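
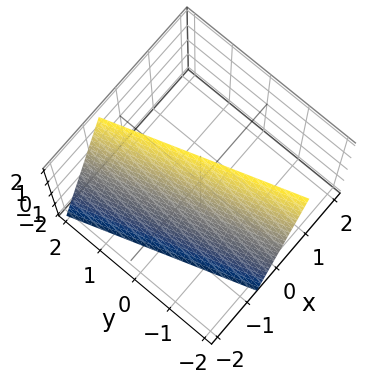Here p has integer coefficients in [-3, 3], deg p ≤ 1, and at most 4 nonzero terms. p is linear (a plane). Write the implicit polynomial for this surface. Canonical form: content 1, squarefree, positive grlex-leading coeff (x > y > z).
3*x + y - z + 2

First, degree: the surface is flat (a plane), so deg p = 1.
Next, observable constraints: it crosses the z-axis at the gridline z = 2; one y-axis crossing is at y = -2.
Finally, these observations pin down the coefficients.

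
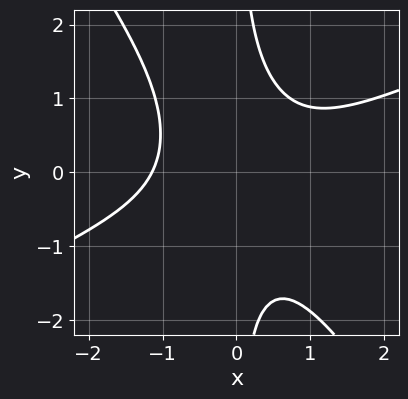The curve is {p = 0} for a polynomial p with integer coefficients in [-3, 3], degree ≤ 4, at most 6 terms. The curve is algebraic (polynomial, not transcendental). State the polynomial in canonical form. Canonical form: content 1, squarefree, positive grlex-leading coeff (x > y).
2*x^3 - 3*x^2*y - 3*x*y^2 + 3

First, degree: the shape is more complex than any degree-2 curve, so deg p = 3.
Next, from the visible intercepts: the curve avoids every integer y-axis point in the box.
Finally, matching integer coefficients to the picture gives p.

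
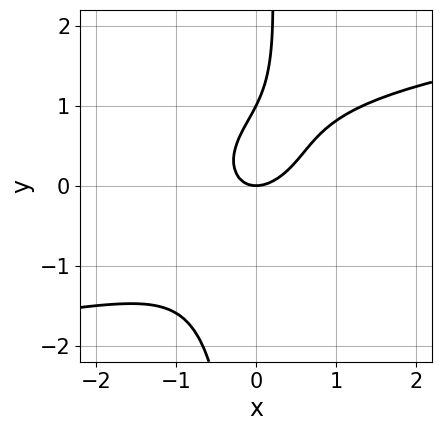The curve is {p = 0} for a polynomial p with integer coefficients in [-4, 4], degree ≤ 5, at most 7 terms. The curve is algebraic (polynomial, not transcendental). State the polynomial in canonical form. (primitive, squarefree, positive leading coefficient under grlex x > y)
First, the degree is 4 — the shape is more complex than any degree-3 curve.
Next, reading off the gridlines: it meets the x-axis at x = 0 (among the integer gridlines); among the integer gridlines, it crosses the y-axis at y ∈ {0, 1}.
Finally, fitting integer coefficients to these (and the overall shape) gives p.

2*x*y^3 - 3*x^2 + 2*x*y - 2*y^2 + 2*y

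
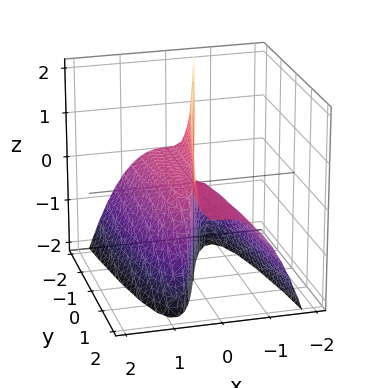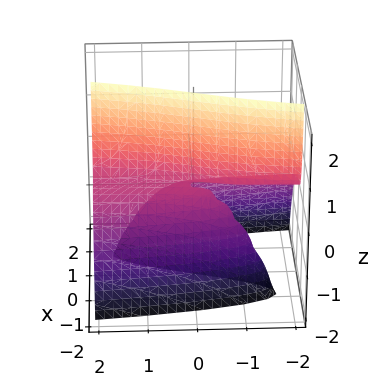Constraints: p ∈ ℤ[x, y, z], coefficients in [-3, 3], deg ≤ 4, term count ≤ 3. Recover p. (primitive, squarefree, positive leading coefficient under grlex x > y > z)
3*x^3 + 3*x*z - y*z

First, deg p = 3. The shape is more complex than any degree-2 surface.
Next, from the visible intercepts: the visible z-axis segment lies entirely on the surface; it meets the x-axis at x = 0 (among the integer gridlines).
Finally, matching integer coefficients to the picture gives p. Check: (0, 1, 0) on the y-axis lies on the surface, and p(0, 1, 0) = 0. ✓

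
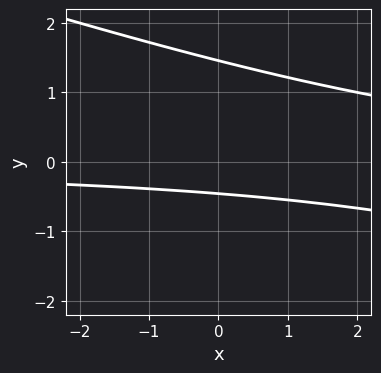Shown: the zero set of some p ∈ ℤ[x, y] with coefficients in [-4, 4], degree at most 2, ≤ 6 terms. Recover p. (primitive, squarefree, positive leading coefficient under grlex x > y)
x*y + 3*y^2 - 3*y - 2

1. The degree is 2 — the shape is more complex than any degree-1 curve.
2. From the visible intercepts: it misses every integer gridline on the x-axis.
3. Solving for integer coefficients yields p as stated.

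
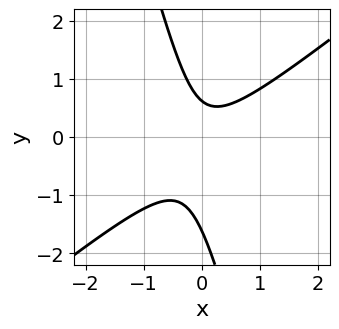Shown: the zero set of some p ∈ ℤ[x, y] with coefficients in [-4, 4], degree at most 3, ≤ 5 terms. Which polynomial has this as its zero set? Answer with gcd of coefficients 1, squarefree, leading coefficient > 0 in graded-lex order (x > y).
First, degree: a generic line meets the curve in up to 2 points, so deg p = 2.
Then, from the visible intercepts: it misses every integer gridline on the x-axis.
Finally, fitting integer coefficients to these (and the overall shape) gives p.

3*x^2 - 3*x*y - y^2 - y + 1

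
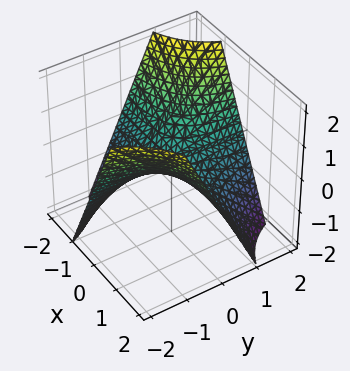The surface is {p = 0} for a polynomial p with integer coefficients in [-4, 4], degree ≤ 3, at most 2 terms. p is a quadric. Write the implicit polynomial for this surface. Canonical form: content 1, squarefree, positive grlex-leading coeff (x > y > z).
x*y + z

1. The degree is 2 — a saddle surface; a quadric.
2. Against the integer gridlines: the visible y-axis segment lies entirely on the surface; every point of the x-axis in the box is on the surface; it crosses the z-axis at the gridline z = 0.
3. Matching integer coefficients to the picture gives p.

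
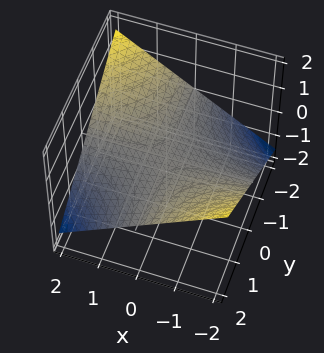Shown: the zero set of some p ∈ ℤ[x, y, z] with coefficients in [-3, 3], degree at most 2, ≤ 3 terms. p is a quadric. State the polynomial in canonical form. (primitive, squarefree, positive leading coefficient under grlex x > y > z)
x*y + 3*z

Degree: a saddle surface; a quadric, so deg p = 2.
From the visible intercepts: it crosses the z-axis at the gridline z = 0; the visible x-axis segment lies entirely on the surface.
Fitting integer coefficients to these (and the overall shape) gives p. Check: (0, -2, 0) on the y-axis lies on the surface, and p(0, -2, 0) = 0. ✓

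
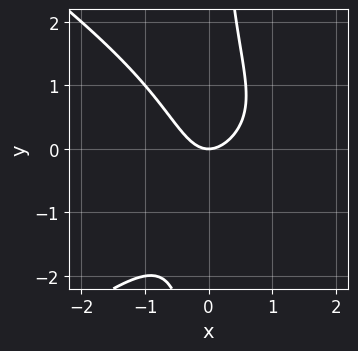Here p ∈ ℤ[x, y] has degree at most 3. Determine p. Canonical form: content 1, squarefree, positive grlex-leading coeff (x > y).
Degree: the shape is more complex than any degree-2 curve, so deg p = 3.
Checking where it meets the axes: it meets the x-axis at x = 0 (among the integer gridlines); one y-axis crossing is at y = 0.
The integer polynomial consistent with all of this is the stated p.

x^3 - 2*x*y^2 - 3*x^2 + 2*y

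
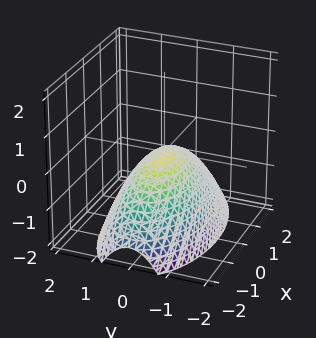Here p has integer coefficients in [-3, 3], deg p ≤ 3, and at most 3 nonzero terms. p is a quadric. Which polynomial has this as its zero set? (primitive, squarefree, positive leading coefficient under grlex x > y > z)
First, degree: a paraboloid; a quadric, so deg p = 2.
Then, symmetries: it's symmetric under x → −x, forcing even powers of x; it's symmetric under y → −y, forcing even powers of y.
Next, against the integer gridlines: it crosses the x-axis at the gridline x = 0; it crosses the z-axis at the gridline z = 0; it meets the y-axis at y = 0 (among the integer gridlines).
Finally, matching integer coefficients to the picture gives p.

x^2 + 3*y^2 + 3*z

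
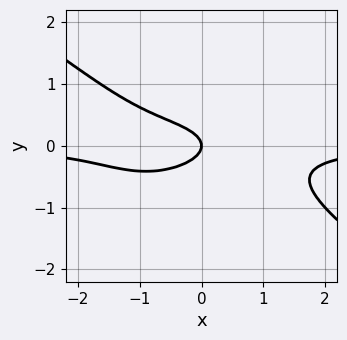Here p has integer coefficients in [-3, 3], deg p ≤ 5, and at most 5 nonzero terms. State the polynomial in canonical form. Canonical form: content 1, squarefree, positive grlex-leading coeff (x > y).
x^3*y + 3*y^4 + 3*y^2 + x

(a) The degree is 4 — no degree-3 curve has this shape.
(b) Checking where it meets the axes: it crosses the y-axis at the gridline y = 0; it crosses the x-axis at the gridline x = 0.
(c) Fitting integer coefficients to these (and the overall shape) gives p.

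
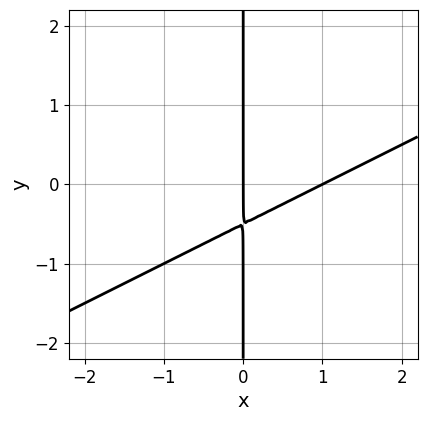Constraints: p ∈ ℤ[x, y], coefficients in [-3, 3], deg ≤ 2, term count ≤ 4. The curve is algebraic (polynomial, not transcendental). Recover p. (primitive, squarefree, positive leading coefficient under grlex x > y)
First, degree: the shape is more complex than any degree-1 curve, so deg p = 2.
Next, from the axis intercepts and sections: every point of the y-axis in the box is on the curve; the x-axis gridline crossings are at x ∈ {0, 1}.
Finally, solving for integer coefficients yields p as stated.

x^2 - 2*x*y - x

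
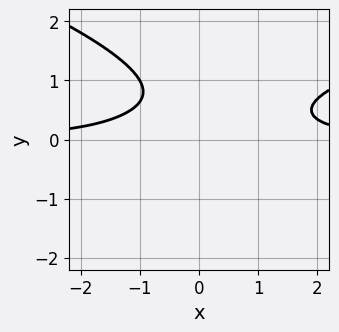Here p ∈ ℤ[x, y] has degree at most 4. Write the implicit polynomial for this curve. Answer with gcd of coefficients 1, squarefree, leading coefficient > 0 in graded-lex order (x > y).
3*y^4 - 2*x^2*y + 3*x*y^2 + 2

1. Degree: a generic line meets the curve in up to 4 points, so deg p = 4.
2. From the axis intercepts and sections: the curve avoids every integer x-axis point in the box; it misses every integer gridline on the y-axis.
3. Together with the visible shape, these determine p as stated.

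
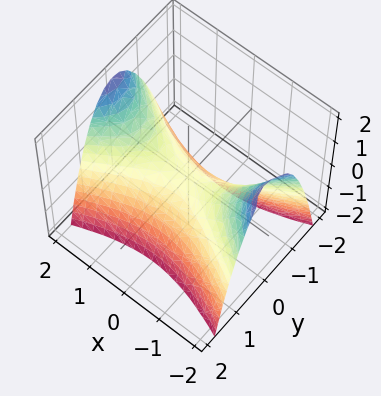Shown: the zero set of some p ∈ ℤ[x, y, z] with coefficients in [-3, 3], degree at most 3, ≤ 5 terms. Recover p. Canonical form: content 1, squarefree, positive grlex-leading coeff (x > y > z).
x^2 - 3*y^2 - 2*z

1. The degree is 2 — a hyperbolic paraboloid; a quadric.
2. Symmetries: mirror symmetry y ↦ −y ⇒ only even powers of y; the x ↦ −x reflection is a symmetry, so x appears only in even powers.
3. From the visible intercepts: one y-axis crossing is at y = 0; it crosses the x-axis at the gridline x = 0; it meets the z-axis at z = 0 (among the integer gridlines).
4. Matching integer coefficients to the picture gives p.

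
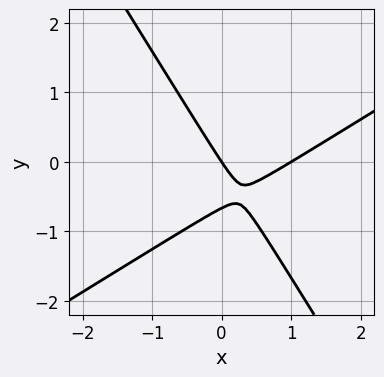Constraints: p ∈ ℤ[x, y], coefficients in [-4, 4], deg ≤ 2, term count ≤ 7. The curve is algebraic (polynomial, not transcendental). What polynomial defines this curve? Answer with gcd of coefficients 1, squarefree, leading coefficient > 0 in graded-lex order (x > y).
3*x^2 - 3*x*y - 3*y^2 - 3*x - 2*y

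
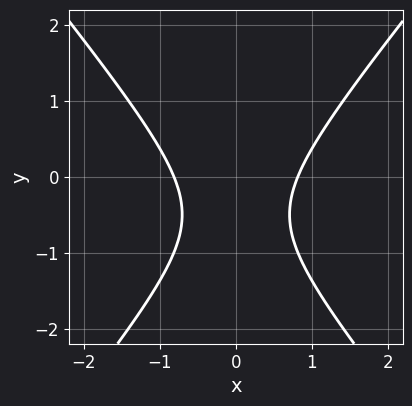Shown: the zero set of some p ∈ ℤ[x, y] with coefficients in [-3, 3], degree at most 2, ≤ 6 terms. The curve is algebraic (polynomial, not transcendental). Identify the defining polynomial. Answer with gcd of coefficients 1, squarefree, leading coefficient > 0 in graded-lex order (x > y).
3*x^2 - 2*y^2 - 2*y - 2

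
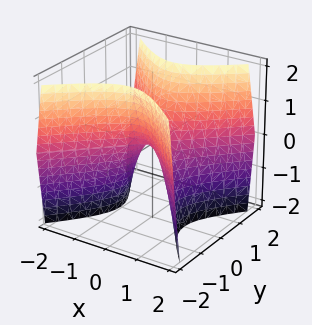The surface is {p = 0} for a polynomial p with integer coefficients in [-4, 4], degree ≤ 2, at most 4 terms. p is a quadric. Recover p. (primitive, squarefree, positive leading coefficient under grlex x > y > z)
The degree is 2 — a saddle surface; a quadric.
Symmetries: mirror symmetry x ↦ −x ⇒ only even powers of x; it's symmetric under y → −y, forcing even powers of y.
Against the integer gridlines: one y-axis crossing is at y = 0; it meets the z-axis at z = 0 (among the integer gridlines); one x-axis crossing is at x = 0.
Matching integer coefficients to the picture gives p.

2*x^2 - 2*y^2 + z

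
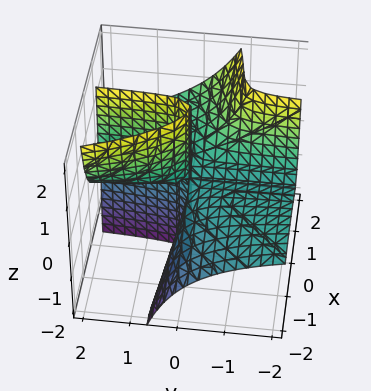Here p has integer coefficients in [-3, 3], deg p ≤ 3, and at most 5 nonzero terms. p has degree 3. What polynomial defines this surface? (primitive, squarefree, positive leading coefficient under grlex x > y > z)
x^3 - x^2*y - 2*x^2*z - 2*x*y*z + y*z

(a) The degree is 3 — the shape is more complex than any degree-2 surface.
(b) Observable constraints: every point of the z-axis in the box is on the surface; every point of the y-axis in the box is on the surface; it crosses the x-axis at the gridline x = 0.
(c) Together with the visible shape, these determine p as stated.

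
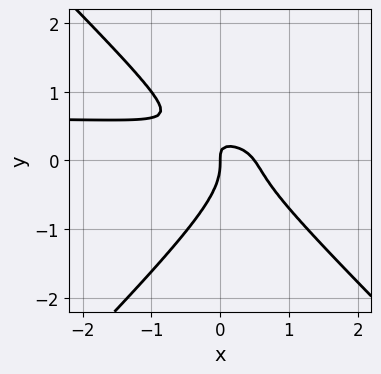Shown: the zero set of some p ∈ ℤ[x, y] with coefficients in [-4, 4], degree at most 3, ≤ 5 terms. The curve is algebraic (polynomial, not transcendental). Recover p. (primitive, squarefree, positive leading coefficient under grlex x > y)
(a) The degree is 3 — a generic line meets the curve in up to 3 points.
(b) From the axis intercepts and sections: it meets the y-axis at y = 0 (among the integer gridlines); one x-axis crossing is at x = 0.
(c) The integer polynomial consistent with all of this is the stated p.

3*x^2*y - 3*y^3 - 2*x^2 - 3*x*y + x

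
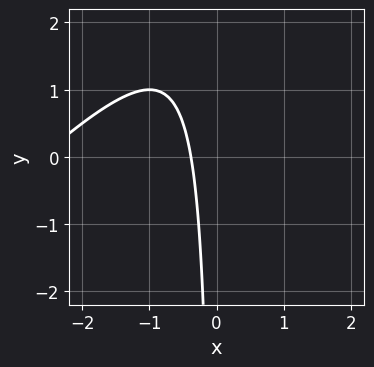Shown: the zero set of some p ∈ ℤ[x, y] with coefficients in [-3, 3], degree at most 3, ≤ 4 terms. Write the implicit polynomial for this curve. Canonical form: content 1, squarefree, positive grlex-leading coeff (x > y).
Degree: the shape is more complex than any degree-1 curve, so deg p = 2.
Observable constraints: no y-intercept at any integer in the box.
The integer polynomial consistent with all of this is the stated p.

x^2 - x*y + 3*x + 1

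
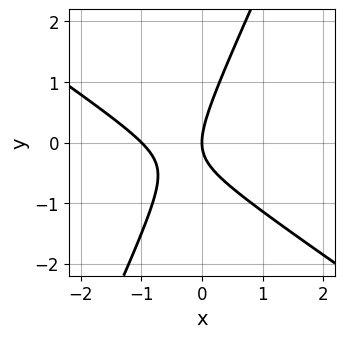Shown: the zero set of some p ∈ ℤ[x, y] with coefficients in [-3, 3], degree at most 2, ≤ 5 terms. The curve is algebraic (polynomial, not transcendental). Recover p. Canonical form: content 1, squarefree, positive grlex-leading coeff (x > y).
3*x^2 + 3*x*y - 2*y^2 + 3*x

The degree is 2 — the shape is more complex than any degree-1 curve.
Against the integer gridlines: the x-axis gridline crossings are at x ∈ {-1, 0}; it crosses the y-axis at the gridline y = 0.
Fitting integer coefficients to these (and the overall shape) gives p.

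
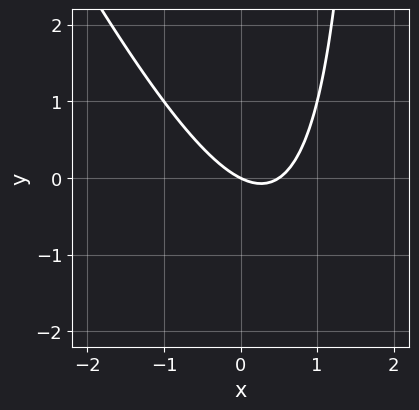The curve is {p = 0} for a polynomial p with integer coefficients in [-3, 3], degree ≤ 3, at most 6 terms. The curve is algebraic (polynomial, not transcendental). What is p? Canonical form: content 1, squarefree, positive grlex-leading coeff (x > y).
(a) deg p = 2. A generic line meets the curve in up to 2 points.
(b) Observable constraints: one x-axis crossing is at x = 0; it meets the y-axis at y = 0 (among the integer gridlines).
(c) Matching integer coefficients to the picture gives p.

2*x^2 + x*y - x - 2*y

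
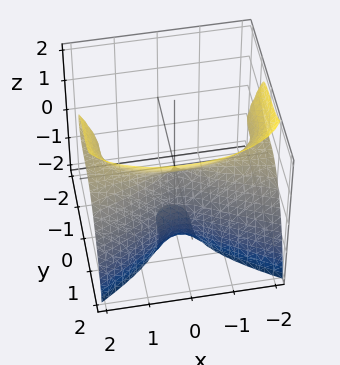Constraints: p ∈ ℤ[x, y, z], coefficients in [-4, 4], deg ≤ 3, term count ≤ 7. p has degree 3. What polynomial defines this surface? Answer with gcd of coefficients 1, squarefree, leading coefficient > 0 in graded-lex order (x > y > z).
First, deg p = 3. No degree-2 surface has this shape.
Then, from the visible intercepts: one y-axis crossing is at y = 0; it meets the x-axis at x = 0 (among the integer gridlines).
Finally, the integer polynomial consistent with all of this is the stated p. Check: (0, 0, -2) on the z-axis lies on the surface, and p(0, 0, -2) = 0. ✓

2*x^2*z + 3*y^3 - z^3 - x^2 - 2*z^2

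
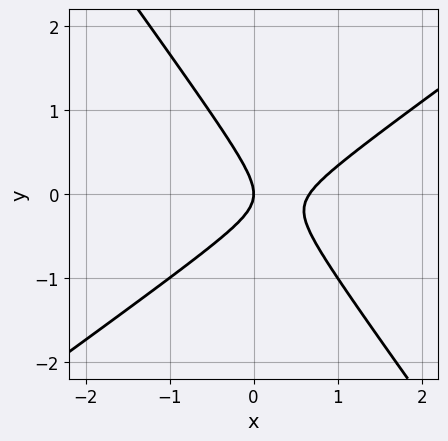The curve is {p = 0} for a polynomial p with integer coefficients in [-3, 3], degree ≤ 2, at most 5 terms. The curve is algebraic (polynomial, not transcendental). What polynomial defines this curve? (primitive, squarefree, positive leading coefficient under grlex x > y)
deg p = 2. The shape is more complex than any degree-1 curve.
Reading off the gridlines: it crosses the y-axis at the gridline y = 0; it crosses the x-axis at the gridline x = 0.
The integer polynomial consistent with all of this is the stated p.

3*x^2 - 2*x*y - 3*y^2 - 2*x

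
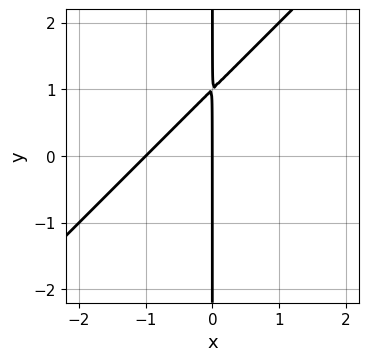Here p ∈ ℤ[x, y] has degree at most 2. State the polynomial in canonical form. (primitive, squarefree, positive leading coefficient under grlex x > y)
x^2 - x*y + x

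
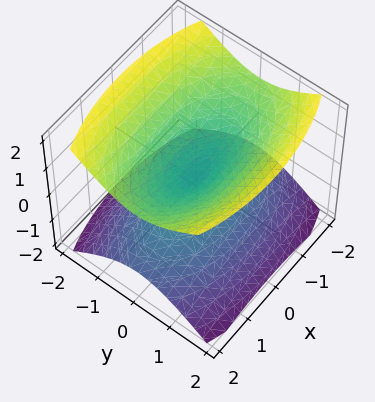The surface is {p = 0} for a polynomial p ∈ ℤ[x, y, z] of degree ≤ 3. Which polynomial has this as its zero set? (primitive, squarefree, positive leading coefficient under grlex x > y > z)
1. The picture has 2 separate pieces. They look like related sheets of one shape, so recover p as a whole.
2. The degree is 2 — two nappes meeting at a single point; a quadric.
3. Symmetries: mirror symmetry z ↦ −z ⇒ only even powers of z; it's symmetric under x → −x, forcing even powers of x; the y ↦ −y reflection is a symmetry, so y appears only in even powers.
4. From the axis intercepts and sections: one x-axis crossing is at x = 0; it crosses the y-axis at the gridline y = 0; it meets the z-axis at z = 0 (among the integer gridlines).
5. Assembling these constraints gives the stated polynomial.

x^2 + 3*y^2 - 3*z^2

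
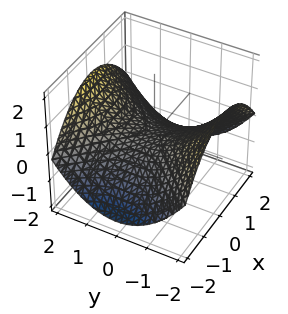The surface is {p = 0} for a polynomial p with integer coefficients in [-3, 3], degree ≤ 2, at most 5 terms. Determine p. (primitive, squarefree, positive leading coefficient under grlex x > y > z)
(a) Degree: a hyperbolic paraboloid; a quadric, so deg p = 2.
(b) Symmetries: it's symmetric under y → −y, forcing even powers of y; mirror symmetry x ↦ −x ⇒ only even powers of x.
(c) Checking where it meets the axes: it crosses the x-axis at the gridline x = 0; one y-axis crossing is at y = 0; it meets the z-axis at z = 0 (among the integer gridlines).
(d) Fitting integer coefficients to these (and the overall shape) gives p.

x^2 - y^2 + 3*z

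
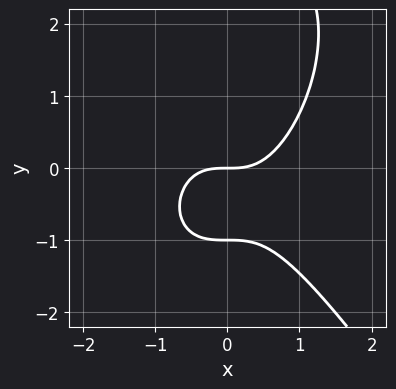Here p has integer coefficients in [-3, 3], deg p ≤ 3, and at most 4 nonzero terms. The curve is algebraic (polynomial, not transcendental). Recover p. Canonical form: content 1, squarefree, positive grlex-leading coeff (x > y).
3*x^3 + y^3 - 2*y^2 - 3*y

1. Degree: no degree-2 curve has this shape, so deg p = 3.
2. From the axis intercepts and sections: among the integer gridlines, it crosses the y-axis at y ∈ {-1, 0}; it crosses the x-axis at the gridline x = 0.
3. Assembling these constraints gives the stated polynomial.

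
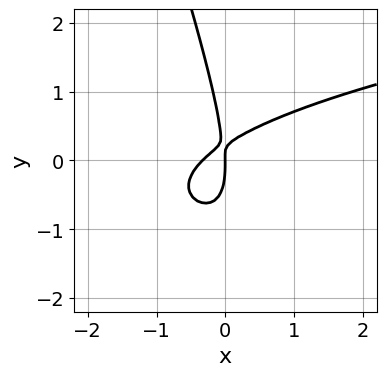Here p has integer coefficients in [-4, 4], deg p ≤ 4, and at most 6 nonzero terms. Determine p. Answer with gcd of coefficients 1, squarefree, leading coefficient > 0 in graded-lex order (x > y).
3*x*y^2 + y^3 - 3*x^2 + 3*x*y - x

Degree: a generic line meets the curve in up to 3 points, so deg p = 3.
From the visible intercepts: one x-axis crossing is at x = 0; one y-axis crossing is at y = 0.
Fitting integer coefficients to these (and the overall shape) gives p.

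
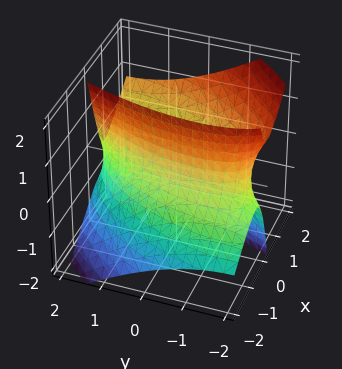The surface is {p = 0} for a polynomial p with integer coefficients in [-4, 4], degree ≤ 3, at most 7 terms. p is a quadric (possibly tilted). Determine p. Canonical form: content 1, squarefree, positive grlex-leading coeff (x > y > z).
3*x^2 - 2*x*y - 3*x*z + y^2 - z^2 - 3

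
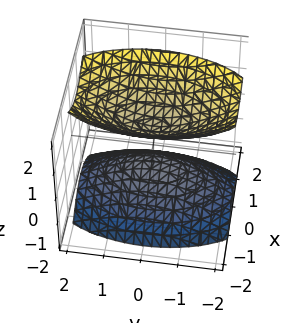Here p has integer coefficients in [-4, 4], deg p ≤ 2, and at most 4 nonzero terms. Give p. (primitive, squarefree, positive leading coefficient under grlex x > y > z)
(a) The picture has 2 separate pieces.
(b) The degree is 2 — two separate bowl-shaped sheets opening away from each other; a quadric.
(c) Symmetries: the x ↦ −x reflection is a symmetry, so x appears only in even powers; it's symmetric under y → −y, forcing even powers of y; mirror symmetry z ↦ −z ⇒ only even powers of z.
(d) Reading off the gridlines: no x-intercept at any integer in the box; no y-intercept at any integer in the box.
(e) These observations pin down the coefficients.

3*x^2 + y^2 - 2*z^2 + 1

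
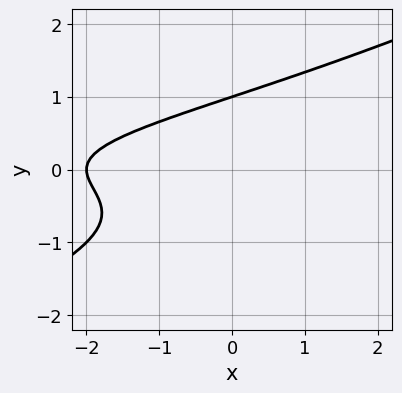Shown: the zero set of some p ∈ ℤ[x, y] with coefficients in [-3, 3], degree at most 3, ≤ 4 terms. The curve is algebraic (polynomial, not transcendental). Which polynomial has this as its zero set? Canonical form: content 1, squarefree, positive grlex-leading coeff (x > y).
First, deg p = 3. The shape is more complex than any degree-2 curve.
Then, from the axis intercepts and sections: it crosses the y-axis at the gridline y = 1; it crosses the x-axis at the gridline x = -2.
Finally, together with the visible shape, these determine p as stated.

x*y^2 - 2*y^3 + x + 2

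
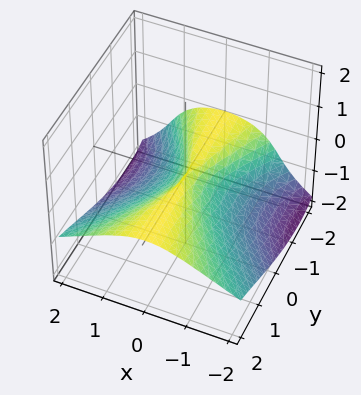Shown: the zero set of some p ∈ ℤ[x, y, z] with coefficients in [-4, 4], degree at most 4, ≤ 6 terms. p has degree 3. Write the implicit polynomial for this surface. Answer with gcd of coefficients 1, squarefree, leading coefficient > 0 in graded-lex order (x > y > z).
2*y^2*z - 3*y*z^2 + 3*z^3 + 3*x^2

First, degree: no degree-2 surface has this shape, so deg p = 3.
Next, observable constraints: one z-axis crossing is at z = 0; it meets the x-axis at x = 0 (among the integer gridlines); the visible y-axis segment lies entirely on the surface.
Finally, matching integer coefficients to the picture gives p.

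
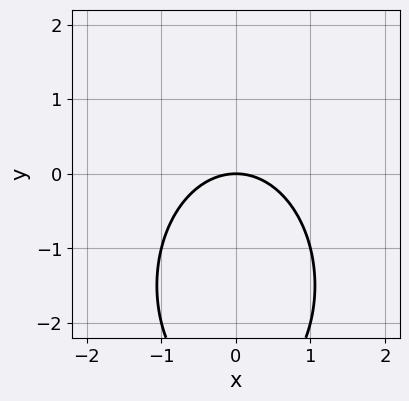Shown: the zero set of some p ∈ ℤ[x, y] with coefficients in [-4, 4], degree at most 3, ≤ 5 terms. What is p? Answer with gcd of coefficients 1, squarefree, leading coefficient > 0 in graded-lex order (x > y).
2*x^2 + y^2 + 3*y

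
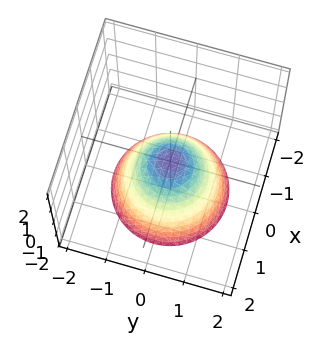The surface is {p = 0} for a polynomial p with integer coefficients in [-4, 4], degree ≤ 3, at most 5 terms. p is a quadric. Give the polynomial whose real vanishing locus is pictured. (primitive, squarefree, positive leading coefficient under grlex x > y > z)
x^2 + y^2 + z

First, degree: a single bowl opening along one axis; a quadric, so deg p = 2.
Next, by symmetry, the surface is invariant under rotation about z: p = q(x² + y², z).
Then, against the integer gridlines: one x-axis crossing is at x = 0; it crosses the y-axis at the gridline y = 0; a circular section at z = -1 has radius exactly 1; it crosses the z-axis at the gridline z = 0.
Finally, putting this together gives p.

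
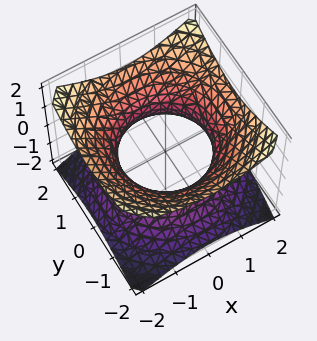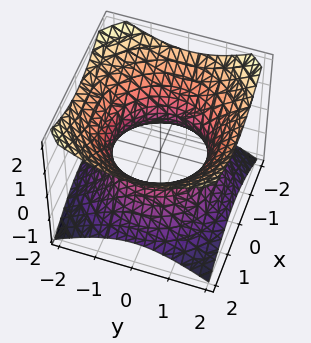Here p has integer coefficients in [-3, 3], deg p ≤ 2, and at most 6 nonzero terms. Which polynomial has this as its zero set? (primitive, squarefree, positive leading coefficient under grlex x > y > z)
First, degree: one connected sheet with a waist; a quadric, so deg p = 2.
Then, symmetry: the surface is invariant under rotation about z: p = q(x² + y², z); it's symmetric under z → −z, forcing even powers of z.
Then, reading off the gridlines: it misses every integer gridline on the z-axis; a circular section at z = -1 has radius between 1 and 2.
Finally, solving for integer coefficients yields p as stated.

2*x^2 + 2*y^2 - 3*z^2 - 3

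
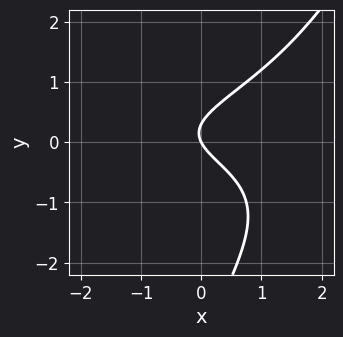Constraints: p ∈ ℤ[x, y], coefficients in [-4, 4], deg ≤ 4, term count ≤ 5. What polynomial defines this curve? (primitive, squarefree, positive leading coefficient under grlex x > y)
2*x*y^2 - y^3 - 3*y^2 + 2*x + y

1. deg p = 3. The shape is more complex than any degree-2 curve.
2. Against the integer gridlines: it meets the x-axis at x = 0 (among the integer gridlines); it crosses the y-axis at the gridline y = 0.
3. Assembling these constraints gives the stated polynomial.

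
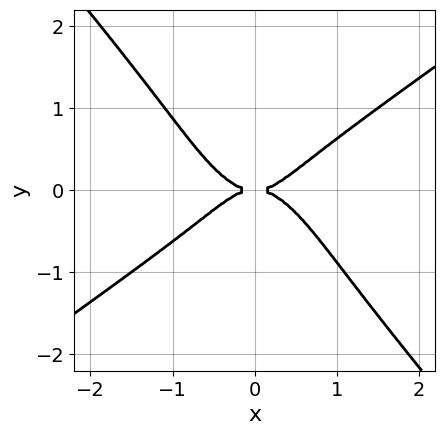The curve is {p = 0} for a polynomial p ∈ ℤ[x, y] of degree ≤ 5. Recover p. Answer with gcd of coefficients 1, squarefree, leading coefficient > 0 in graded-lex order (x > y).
3*x^4 - 3*x^2*y^2 - 3*x*y^3 - 2*y^4 - 2*y^2

First, deg p = 4.
Then, against the integer gridlines: it meets the x-axis at x = 0 (among the integer gridlines); one y-axis crossing is at y = 0.
Finally, these observations pin down the coefficients.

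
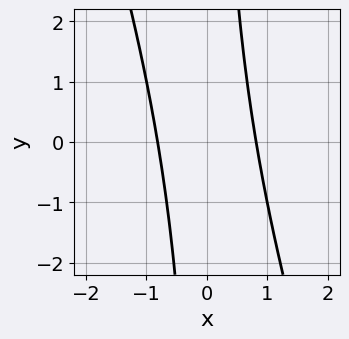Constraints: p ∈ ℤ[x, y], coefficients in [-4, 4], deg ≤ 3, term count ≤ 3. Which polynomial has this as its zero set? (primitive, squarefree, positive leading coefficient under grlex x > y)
1. deg p = 2. A generic line meets the curve in up to 2 points.
2. Against the integer gridlines: no y-intercept at any integer in the box.
3. The integer polynomial consistent with all of this is the stated p.

3*x^2 + x*y - 2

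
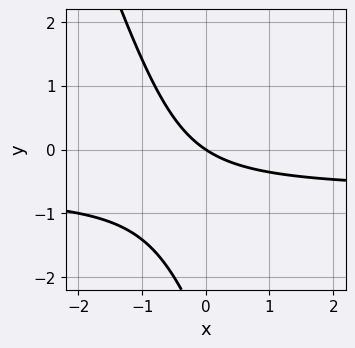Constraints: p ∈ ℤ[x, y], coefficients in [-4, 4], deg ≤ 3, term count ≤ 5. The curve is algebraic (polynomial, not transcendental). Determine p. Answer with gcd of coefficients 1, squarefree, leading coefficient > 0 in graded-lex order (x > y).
First, the degree is 2 — a generic line meets the curve in up to 2 points.
Next, checking where it meets the axes: one y-axis crossing is at y = 0; it meets the x-axis at x = 0 (among the integer gridlines).
Finally, putting this together gives p.

3*x*y + y^2 + 2*x + 3*y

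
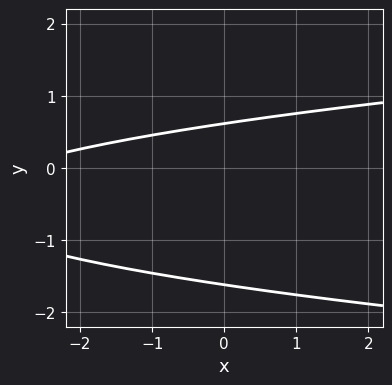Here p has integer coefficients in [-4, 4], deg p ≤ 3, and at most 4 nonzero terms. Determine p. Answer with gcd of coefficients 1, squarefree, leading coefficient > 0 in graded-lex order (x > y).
3*y^2 - x + 3*y - 3

(a) The degree is 2 — no degree-1 curve has this shape.
(b) Against the integer gridlines: the curve avoids every integer x-axis point in the box.
(c) Matching integer coefficients to the picture gives p.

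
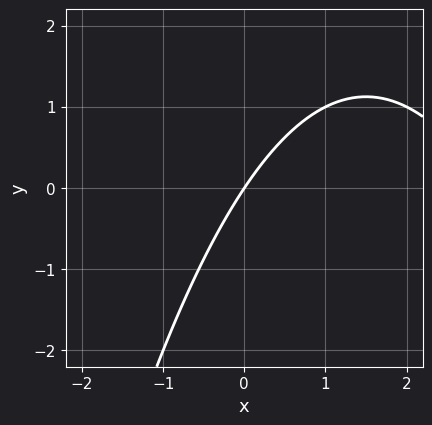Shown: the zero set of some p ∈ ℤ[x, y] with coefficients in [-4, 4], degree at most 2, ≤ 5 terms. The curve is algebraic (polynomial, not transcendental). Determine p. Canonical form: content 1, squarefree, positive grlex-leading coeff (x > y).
First, the degree is 2 — a generic line meets the curve in up to 2 points.
Next, against the integer gridlines: it meets the x-axis at x = 0 (among the integer gridlines); it meets the y-axis at y = 0 (among the integer gridlines).
Finally, putting this together gives p.

x^2 - 3*x + 2*y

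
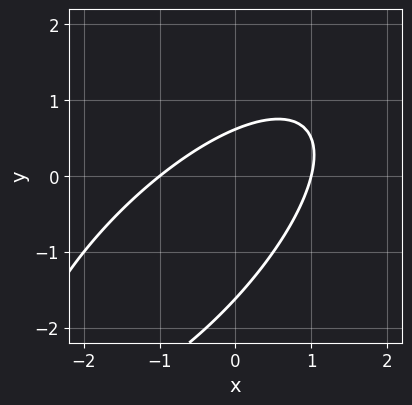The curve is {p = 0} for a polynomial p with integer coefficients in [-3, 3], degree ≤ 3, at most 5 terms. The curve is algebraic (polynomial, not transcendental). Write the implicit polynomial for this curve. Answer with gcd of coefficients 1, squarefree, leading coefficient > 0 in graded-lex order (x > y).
2*x^2 - 3*x*y + 2*y^2 + 2*y - 2

(a) The degree is 2 — a generic line meets the curve in up to 2 points.
(b) Checking where it meets the axes: among the integer gridlines, it crosses the x-axis at x ∈ {-1, 1}.
(c) Fitting integer coefficients to these (and the overall shape) gives p.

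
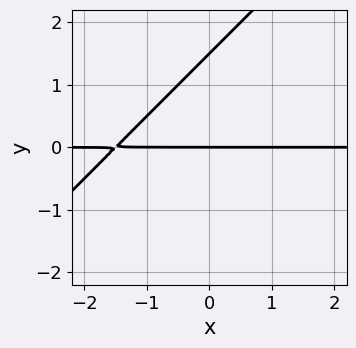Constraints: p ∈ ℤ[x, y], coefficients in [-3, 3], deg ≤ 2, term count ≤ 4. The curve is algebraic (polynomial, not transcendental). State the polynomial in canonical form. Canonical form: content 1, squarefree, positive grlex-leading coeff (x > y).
2*x*y - 2*y^2 + 3*y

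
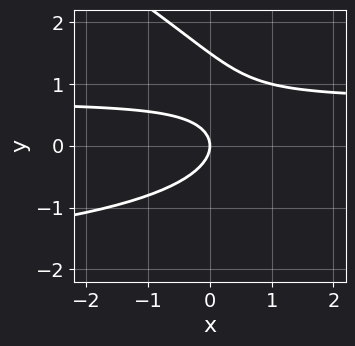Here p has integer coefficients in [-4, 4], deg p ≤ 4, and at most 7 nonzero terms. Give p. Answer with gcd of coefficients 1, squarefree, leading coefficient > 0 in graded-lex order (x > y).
First, degree: the shape is more complex than any degree-2 curve, so deg p = 3.
Next, against the integer gridlines: one x-axis crossing is at x = 0; it crosses the y-axis at the gridline y = 0.
Finally, assembling these constraints gives the stated polynomial.

x*y^2 + 2*y^3 + 2*x*y - 3*y^2 - 2*x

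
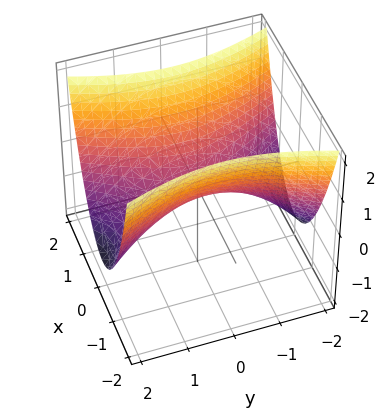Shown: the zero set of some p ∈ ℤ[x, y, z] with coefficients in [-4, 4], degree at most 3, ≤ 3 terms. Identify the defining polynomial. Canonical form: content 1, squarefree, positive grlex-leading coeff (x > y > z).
First, the degree is 2 — a saddle surface; a quadric.
Then, symmetries: the y ↦ −y reflection is a symmetry, so y appears only in even powers; mirror symmetry x ↦ −x ⇒ only even powers of x.
Next, reading off the gridlines: one z-axis crossing is at z = 0; it meets the y-axis at y = 0 (among the integer gridlines); it meets the x-axis at x = 0 (among the integer gridlines).
Finally, solving for integer coefficients yields p as stated.

3*x^2 - y^2 - 3*z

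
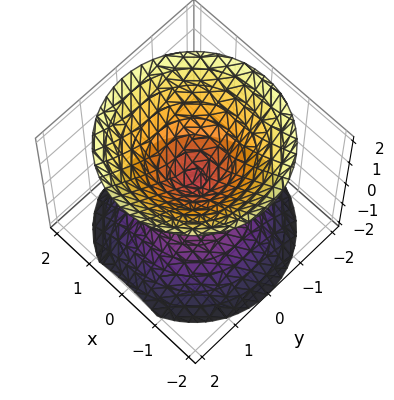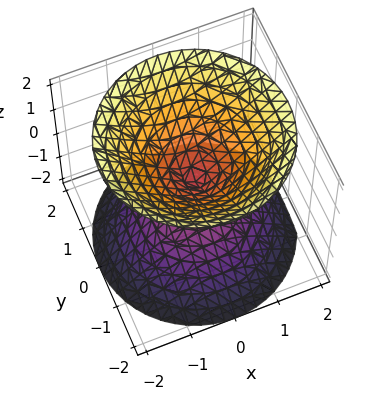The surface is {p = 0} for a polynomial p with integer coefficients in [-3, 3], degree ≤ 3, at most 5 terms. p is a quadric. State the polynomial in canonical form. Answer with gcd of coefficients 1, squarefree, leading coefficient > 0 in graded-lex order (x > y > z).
x^2 + y^2 - z^2

1. The picture has 2 separate pieces. Treating them together as one polynomial.
2. deg p = 2. A double cone through the origin; a quadric.
3. Symmetries: the z ↦ −z reflection is a symmetry, so z appears only in even powers; rotational symmetry about the z-axis ⇒ p depends on x, y only through x² + y².
4. From the axis intercepts and sections: it meets the z-axis at z = 0 (among the integer gridlines); a circular section at z = 1 has radius exactly 1; one y-axis crossing is at y = 0.
5. Matching integer coefficients to the picture gives p.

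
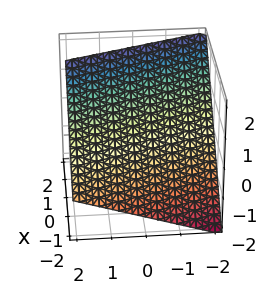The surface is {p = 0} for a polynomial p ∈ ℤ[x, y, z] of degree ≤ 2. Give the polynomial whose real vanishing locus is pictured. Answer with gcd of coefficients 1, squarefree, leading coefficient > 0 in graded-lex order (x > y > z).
The degree is 1 — the surface is flat (a plane).
From the visible intercepts: it meets the y-axis at y = -2 (among the integer gridlines).
Solving for integer coefficients yields p as stated.

3*x + y - 3*z + 2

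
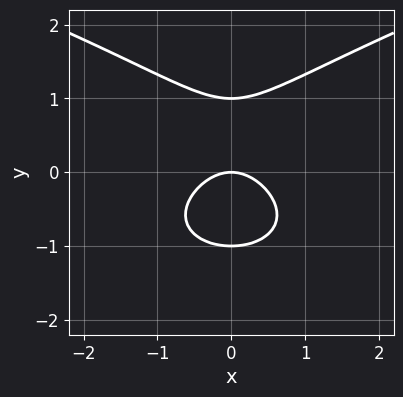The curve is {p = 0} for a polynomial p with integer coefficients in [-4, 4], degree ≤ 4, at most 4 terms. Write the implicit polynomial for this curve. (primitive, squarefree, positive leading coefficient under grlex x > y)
y^3 - x^2 - y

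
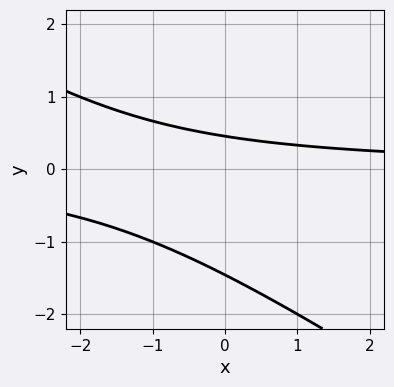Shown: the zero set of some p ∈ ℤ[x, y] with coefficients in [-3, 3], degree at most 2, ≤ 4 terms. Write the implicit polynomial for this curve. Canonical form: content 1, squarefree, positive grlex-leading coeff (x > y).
2*x*y + 3*y^2 + 3*y - 2

(a) The degree is 2 — no degree-1 curve has this shape.
(b) Reading off the gridlines: it misses every integer gridline on the x-axis.
(c) Putting this together gives p.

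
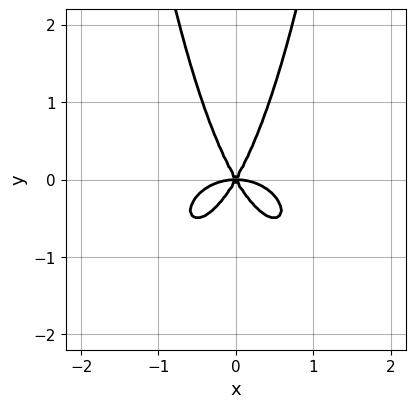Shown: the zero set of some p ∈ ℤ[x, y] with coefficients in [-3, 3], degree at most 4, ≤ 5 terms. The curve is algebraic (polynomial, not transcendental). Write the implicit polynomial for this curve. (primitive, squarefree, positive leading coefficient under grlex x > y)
First, the degree is 4 — the shape is more complex than any degree-3 curve.
Next, symmetries: it's symmetric under x → −x, forcing even powers of x.
Next, observable constraints: one y-axis crossing is at y = 0; it meets the x-axis at x = 0 (among the integer gridlines).
Finally, together with the visible shape, these determine p as stated.

2*x^4 + 2*x^2*y^2 + 3*x^2*y - y^3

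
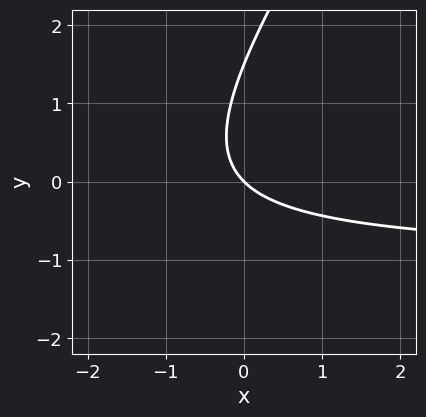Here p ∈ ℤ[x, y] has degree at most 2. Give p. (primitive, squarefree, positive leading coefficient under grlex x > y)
3*x*y - 2*y^2 + 3*x + 3*y

deg p = 2. A generic line meets the curve in up to 2 points.
Against the integer gridlines: it crosses the x-axis at the gridline x = 0; one y-axis crossing is at y = 0.
Together with the visible shape, these determine p as stated.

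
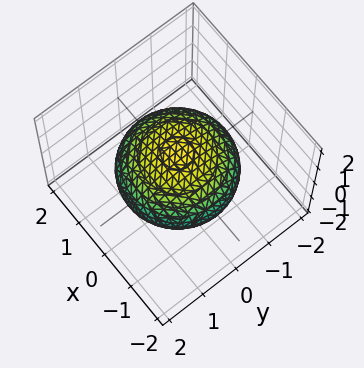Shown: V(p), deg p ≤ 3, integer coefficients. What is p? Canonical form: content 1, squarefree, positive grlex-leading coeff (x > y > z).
x^2 + y^2 + 2*z^2 - 2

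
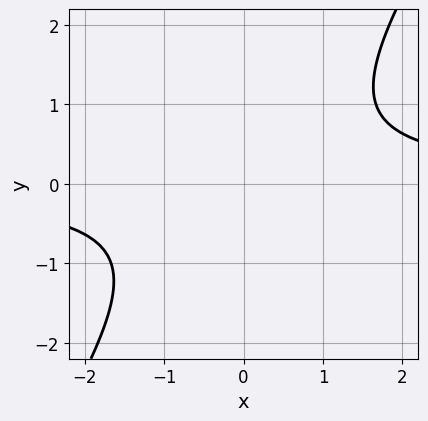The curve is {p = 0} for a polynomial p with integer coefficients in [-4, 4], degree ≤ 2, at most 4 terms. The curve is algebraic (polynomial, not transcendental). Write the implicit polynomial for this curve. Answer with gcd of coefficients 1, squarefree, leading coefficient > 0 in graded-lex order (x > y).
The degree is 2 — the shape is more complex than any degree-1 curve.
Checking where it meets the axes: it misses every integer gridline on the y-axis; the curve avoids every integer x-axis point in the box.
Putting this together gives p.

3*x*y - 2*y^2 - 3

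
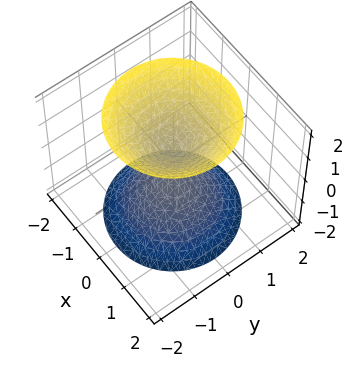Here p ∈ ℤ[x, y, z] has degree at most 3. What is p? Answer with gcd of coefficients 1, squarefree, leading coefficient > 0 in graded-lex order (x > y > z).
First, there are 2 components. They look like related sheets of one shape, so recover p as a whole.
Then, the degree is 2 — no degree-1 surface has this shape.
Next, symmetry: the surface is invariant under rotation about z: p = q(x² + y², z).
Next, from the visible intercepts: it misses every integer gridline on the y-axis; the surface avoids every integer x-axis point in the box; a circular section at z = 1 has radius between 0 and 1.
Finally, matching integer coefficients to the picture gives p.

3*x^2 + 3*y^2 - 2*z^2 + 1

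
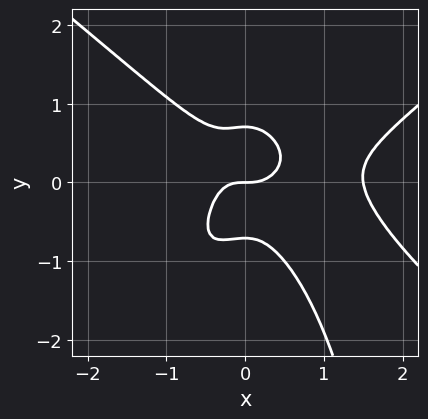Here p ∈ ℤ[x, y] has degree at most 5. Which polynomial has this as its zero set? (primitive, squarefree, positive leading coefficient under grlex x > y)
(a) Degree: the shape is more complex than any degree-3 curve, so deg p = 4.
(b) Against the integer gridlines: one y-axis crossing is at y = 0; one x-axis crossing is at x = 0.
(c) Together with the visible shape, these determine p as stated.

2*x^4 - 3*x^2*y^2 - 3*x^3 - 2*y^3 + y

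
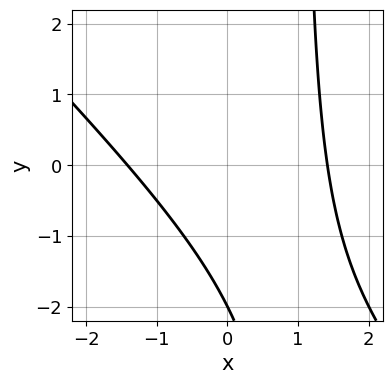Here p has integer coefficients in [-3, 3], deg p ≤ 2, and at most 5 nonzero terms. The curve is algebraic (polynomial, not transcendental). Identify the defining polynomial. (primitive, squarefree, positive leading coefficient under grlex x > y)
x^2 + x*y - y - 2

The degree is 2 — a generic line meets the curve in up to 2 points.
Observable constraints: it crosses the y-axis at the gridline y = -2.
These observations pin down the coefficients.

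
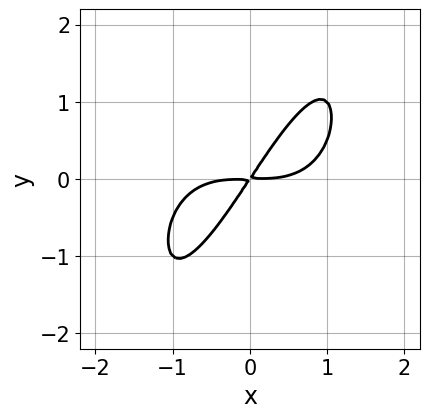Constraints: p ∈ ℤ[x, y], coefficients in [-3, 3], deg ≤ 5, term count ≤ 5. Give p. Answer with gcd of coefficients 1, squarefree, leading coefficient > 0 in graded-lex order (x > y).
x^4 - 3*x*y + 2*y^2

(a) Degree: a generic line meets the curve in up to 4 points, so deg p = 4.
(b) Putting this together gives p.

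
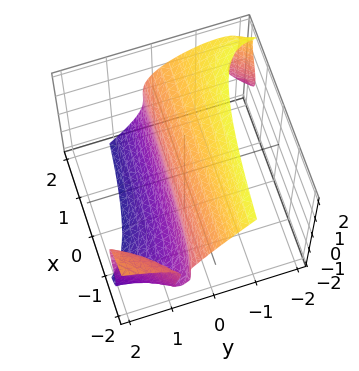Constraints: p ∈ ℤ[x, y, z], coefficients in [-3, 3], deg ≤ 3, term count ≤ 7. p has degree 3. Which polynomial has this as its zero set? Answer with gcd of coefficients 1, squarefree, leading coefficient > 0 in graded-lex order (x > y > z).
x*y^2 + y*z^2 + z^3 + 3*y - 1

(a) The degree is 3 — the shape is more complex than any degree-2 surface.
(b) From the axis intercepts and sections: the surface avoids every integer x-axis point in the box; it meets the z-axis at z = 1 (among the integer gridlines).
(c) These observations pin down the coefficients.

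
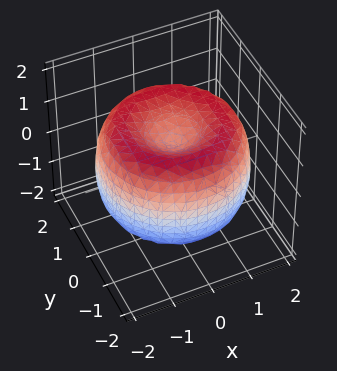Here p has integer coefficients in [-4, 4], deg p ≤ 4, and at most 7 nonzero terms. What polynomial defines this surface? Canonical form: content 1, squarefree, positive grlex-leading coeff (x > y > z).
x^4 + 2*x^2*y^2 + y^4 - 3*x^2 - 3*y^2 + 2*z^2 - 1

1. Degree: a generic line meets the surface in up to 4 points, so deg p = 4.
2. Symmetries: the surface is invariant under rotation about z: p = q(x² + y², z).
3. Checking where it meets the axes: a circular section at z = 1 has radius between 0 and 1.
4. Assembling these constraints gives the stated polynomial.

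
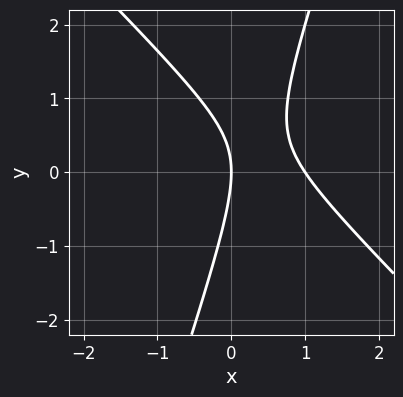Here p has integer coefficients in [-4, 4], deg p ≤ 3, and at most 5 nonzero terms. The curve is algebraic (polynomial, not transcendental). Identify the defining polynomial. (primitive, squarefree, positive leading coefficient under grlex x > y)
1. deg p = 2. No degree-1 curve has this shape.
2. From the axis intercepts and sections: the x-axis gridline crossings are at x ∈ {0, 1}; it crosses the y-axis at the gridline y = 0.
3. Together with the visible shape, these determine p as stated.

3*x^2 + 2*x*y - y^2 - 3*x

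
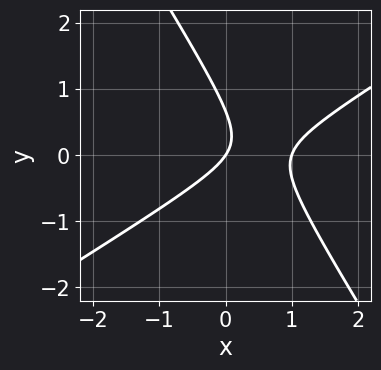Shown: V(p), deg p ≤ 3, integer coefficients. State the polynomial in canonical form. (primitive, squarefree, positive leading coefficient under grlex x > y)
3*x^2 - 3*x*y - 3*y^2 - 3*x + 2*y

First, deg p = 2. No degree-1 curve has this shape.
Then, from the axis intercepts and sections: one y-axis crossing is at y = 0; the x-axis gridline crossings are at x ∈ {0, 1}.
Finally, fitting integer coefficients to these (and the overall shape) gives p.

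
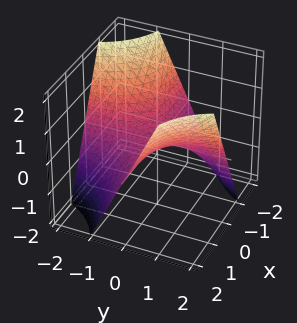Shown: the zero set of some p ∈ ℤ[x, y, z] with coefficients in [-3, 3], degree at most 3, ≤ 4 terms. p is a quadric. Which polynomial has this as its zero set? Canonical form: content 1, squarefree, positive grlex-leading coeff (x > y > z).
First, degree: a hyperbolic paraboloid; a quadric, so deg p = 2.
Next, from the visible intercepts: it meets the z-axis at z = 0 (among the integer gridlines); the visible y-axis segment lies entirely on the surface; the visible x-axis segment lies entirely on the surface.
Finally, the integer polynomial consistent with all of this is the stated p.

x*y - z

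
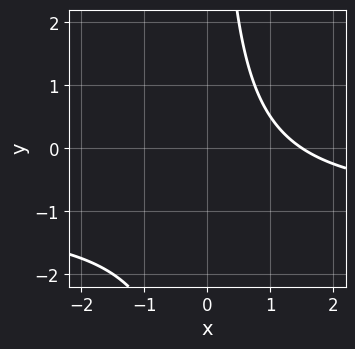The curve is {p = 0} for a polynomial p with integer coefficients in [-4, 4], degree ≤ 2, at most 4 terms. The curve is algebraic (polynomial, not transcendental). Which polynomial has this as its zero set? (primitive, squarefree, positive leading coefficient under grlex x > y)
2*x*y + 2*x - 3

1. deg p = 2. A generic line meets the curve in up to 2 points.
2. From the visible intercepts: it misses every integer gridline on the y-axis.
3. Together with the visible shape, these determine p as stated.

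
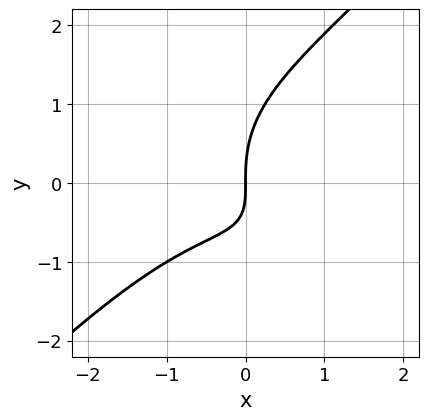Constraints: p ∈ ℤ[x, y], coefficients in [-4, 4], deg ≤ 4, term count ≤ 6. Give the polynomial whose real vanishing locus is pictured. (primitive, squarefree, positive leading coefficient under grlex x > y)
1. The degree is 3 — no degree-2 curve has this shape.
2. From the axis intercepts and sections: it crosses the y-axis at the gridline y = 0; it meets the x-axis at x = 0 (among the integer gridlines).
3. Solving for integer coefficients yields p as stated.

x^3 - y^3 + 2*x*y + 2*x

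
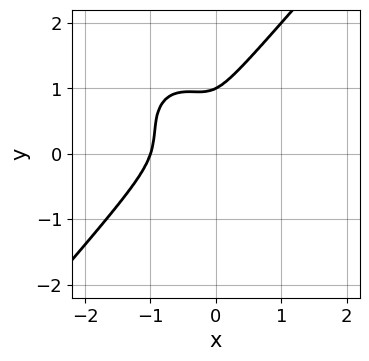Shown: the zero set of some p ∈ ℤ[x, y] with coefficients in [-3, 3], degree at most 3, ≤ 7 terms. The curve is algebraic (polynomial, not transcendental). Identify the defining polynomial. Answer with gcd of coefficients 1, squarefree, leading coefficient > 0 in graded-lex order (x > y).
3*x^3 - 2*y^3 + 3*x^2 + x*y + 2*y^2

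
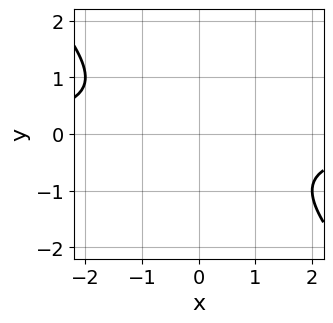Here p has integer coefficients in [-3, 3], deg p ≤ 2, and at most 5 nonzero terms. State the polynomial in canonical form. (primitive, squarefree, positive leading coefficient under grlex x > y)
x*y + y^2 + 1

1. The degree is 2 — a generic line meets the curve in up to 2 points.
2. From the axis intercepts and sections: no x-intercept at any integer in the box; no y-intercept at any integer in the box.
3. Fitting integer coefficients to these (and the overall shape) gives p.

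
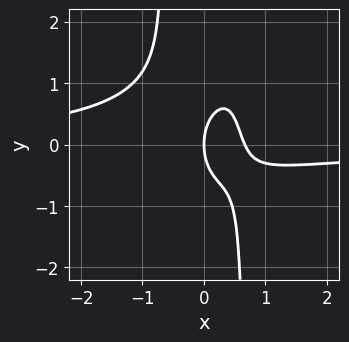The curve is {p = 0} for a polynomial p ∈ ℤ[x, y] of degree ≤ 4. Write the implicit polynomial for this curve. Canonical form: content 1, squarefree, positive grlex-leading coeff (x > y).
3*x^3*y - 2*x^2*y^2 + 3*x^2 + y^2 - 2*x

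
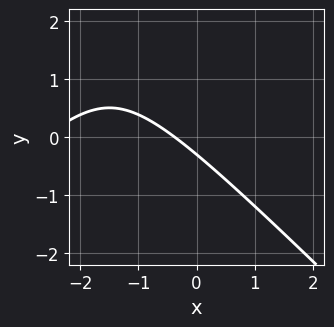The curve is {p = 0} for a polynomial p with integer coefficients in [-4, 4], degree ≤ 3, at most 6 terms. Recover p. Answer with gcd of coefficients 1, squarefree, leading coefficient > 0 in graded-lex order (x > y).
(a) deg p = 2. The shape is more complex than any degree-1 curve.
(b) Matching integer coefficients to the picture gives p.

x^2 - y^2 + 3*x + 3*y + 1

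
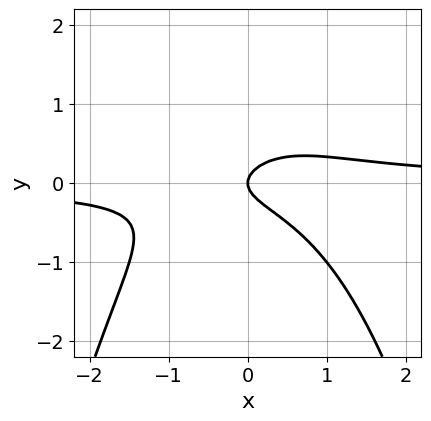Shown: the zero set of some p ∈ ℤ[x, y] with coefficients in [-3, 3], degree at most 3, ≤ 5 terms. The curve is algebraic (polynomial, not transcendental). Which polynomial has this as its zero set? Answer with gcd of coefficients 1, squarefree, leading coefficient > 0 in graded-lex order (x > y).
1. The degree is 3 — no degree-2 curve has this shape.
2. Against the integer gridlines: it meets the y-axis at y = 0 (among the integer gridlines); one x-axis crossing is at x = 0.
3. Matching integer coefficients to the picture gives p.

2*x^2*y + 3*y^2 - x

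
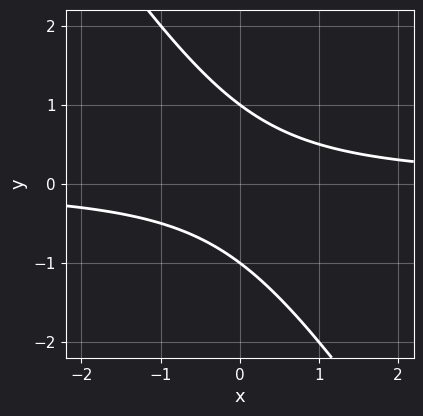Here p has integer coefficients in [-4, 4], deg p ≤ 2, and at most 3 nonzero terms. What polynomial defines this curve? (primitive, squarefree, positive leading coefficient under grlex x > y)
First, the degree is 2 — the shape is more complex than any degree-1 curve.
Next, reading off the gridlines: no x-intercept at any integer in the box; the y-axis gridline crossings are at y ∈ {-1, 1}.
Finally, putting this together gives p.

3*x*y + 2*y^2 - 2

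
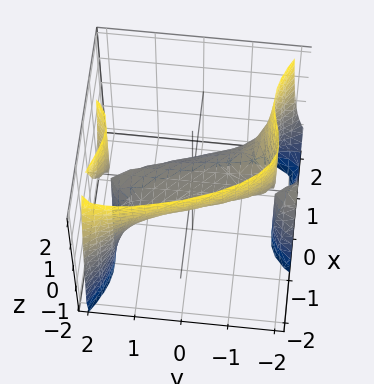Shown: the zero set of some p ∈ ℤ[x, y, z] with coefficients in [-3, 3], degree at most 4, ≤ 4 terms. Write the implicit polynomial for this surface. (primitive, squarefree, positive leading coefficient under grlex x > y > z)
First, I count 2 distinct pieces.
Next, degree: the shape is more complex than any degree-2 surface, so deg p = 3.
Next, observable constraints: it crosses the x-axis at the gridline x = 0; it crosses the z-axis at the gridline z = 0; the visible y-axis segment lies entirely on the surface.
Finally, fitting integer coefficients to these (and the overall shape) gives p.

2*x^3 + 2*x^2*y - y^2*z + 3*z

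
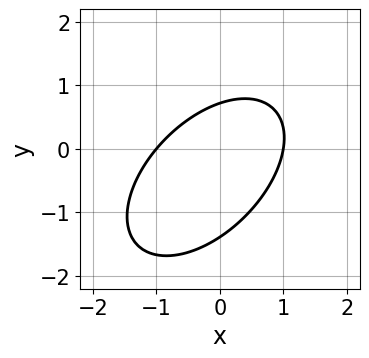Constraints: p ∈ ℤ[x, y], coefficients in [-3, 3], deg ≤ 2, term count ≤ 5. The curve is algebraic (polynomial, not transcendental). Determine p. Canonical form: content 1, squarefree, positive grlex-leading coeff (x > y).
3*x^2 - 3*x*y + 3*y^2 + 2*y - 3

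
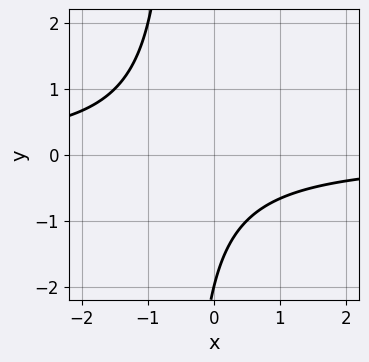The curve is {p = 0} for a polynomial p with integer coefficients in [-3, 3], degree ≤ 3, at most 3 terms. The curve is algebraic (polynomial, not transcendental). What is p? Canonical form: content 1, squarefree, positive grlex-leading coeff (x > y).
2*x*y + y + 2

Degree: no degree-1 curve has this shape, so deg p = 2.
Against the integer gridlines: no x-intercept at any integer in the box; one y-axis crossing is at y = -2.
Matching integer coefficients to the picture gives p.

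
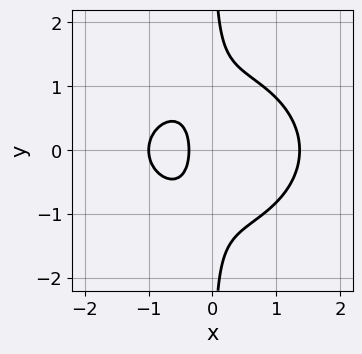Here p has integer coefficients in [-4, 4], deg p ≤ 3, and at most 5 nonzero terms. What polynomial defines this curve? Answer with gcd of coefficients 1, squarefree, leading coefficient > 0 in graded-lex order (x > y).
deg p = 3. A generic line meets the curve in up to 3 points.
Symmetries: the y ↦ −y reflection is a symmetry, so y appears only in even powers.
From the visible intercepts: it crosses the x-axis at the gridline x = -1; the curve avoids every integer y-axis point in the box.
Fitting integer coefficients to these (and the overall shape) gives p.

2*x^3 + 3*x*y^2 - 3*x - 1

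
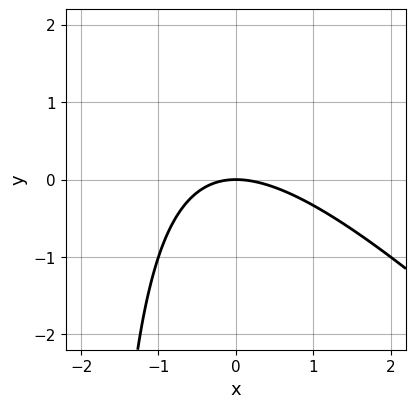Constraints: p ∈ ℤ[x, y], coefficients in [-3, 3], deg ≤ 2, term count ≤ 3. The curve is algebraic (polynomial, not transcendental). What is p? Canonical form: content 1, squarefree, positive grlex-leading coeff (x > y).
x^2 + x*y + 2*y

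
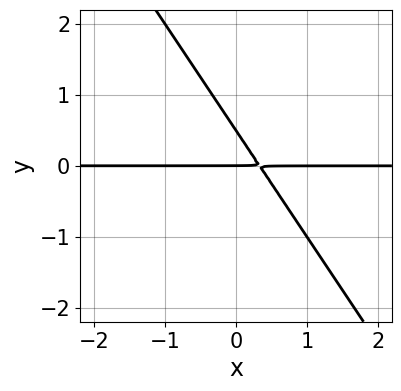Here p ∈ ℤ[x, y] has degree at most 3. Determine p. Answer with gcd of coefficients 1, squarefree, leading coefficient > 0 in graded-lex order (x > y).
First, deg p = 2.
Next, checking where it meets the axes: every point of the x-axis in the box is on the curve; it meets the y-axis at y = 0 (among the integer gridlines).
Finally, these observations pin down the coefficients.

3*x*y + 2*y^2 - y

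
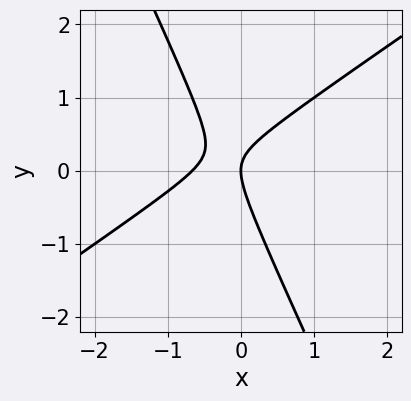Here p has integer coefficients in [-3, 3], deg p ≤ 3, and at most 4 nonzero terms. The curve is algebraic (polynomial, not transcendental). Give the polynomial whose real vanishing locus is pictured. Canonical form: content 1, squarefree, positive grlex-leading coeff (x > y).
(a) Degree: no degree-1 curve has this shape, so deg p = 2.
(b) Reading off the gridlines: it crosses the x-axis at the gridline x = 0; it meets the y-axis at y = 0 (among the integer gridlines).
(c) Fitting integer coefficients to these (and the overall shape) gives p.

3*x^2 - 3*x*y - 2*y^2 + 2*x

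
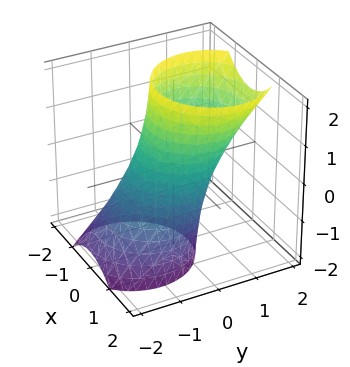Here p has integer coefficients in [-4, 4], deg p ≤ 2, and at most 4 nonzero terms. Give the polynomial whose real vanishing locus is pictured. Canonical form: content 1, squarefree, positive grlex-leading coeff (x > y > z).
First, degree: the shape is more complex than any degree-1 surface, so deg p = 2.
Then, from the axis intercepts and sections: the y-axis gridline crossings are at y ∈ {-1, 1}; no z-intercept at any integer in the box.
Finally, solving for integer coefficients yields p as stated. Check: (-1, 0, 0) on the x-axis lies on the surface, and p(-1, 0, 0) = 0. ✓

x^2 + y^2 - y*z - 1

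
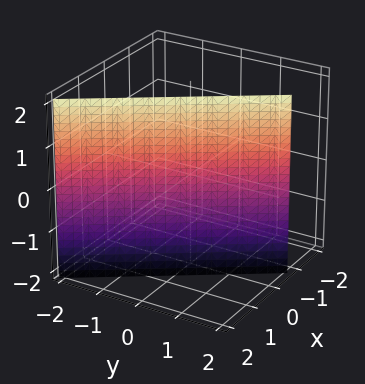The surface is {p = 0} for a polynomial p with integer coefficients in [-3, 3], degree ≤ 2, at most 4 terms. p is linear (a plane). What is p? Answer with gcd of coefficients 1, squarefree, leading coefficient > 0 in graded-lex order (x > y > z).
3*x + 2*y - 2

(a) deg p = 1. Every cross-section is a straight line — this is a plane.
(b) Observable constraints: the surface avoids every integer z-axis point in the box; it crosses the y-axis at the gridline y = 1.
(c) Matching integer coefficients to the picture gives p.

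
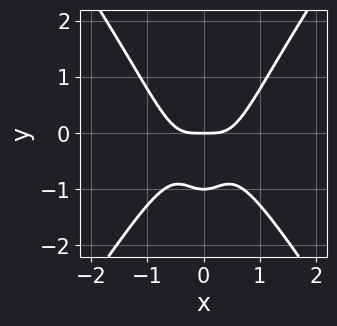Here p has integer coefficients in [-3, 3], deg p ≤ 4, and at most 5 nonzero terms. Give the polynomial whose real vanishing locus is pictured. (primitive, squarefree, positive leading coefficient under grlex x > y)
2*x^4 - x^2*y^2 - y^2 - y

1. deg p = 4. The shape is more complex than any degree-3 curve.
2. Symmetries: the x ↦ −x reflection is a symmetry, so x appears only in even powers.
3. Against the integer gridlines: it meets the x-axis at x = 0 (among the integer gridlines); the y-axis gridline crossings are at y ∈ {-1, 0}.
4. Matching integer coefficients to the picture gives p.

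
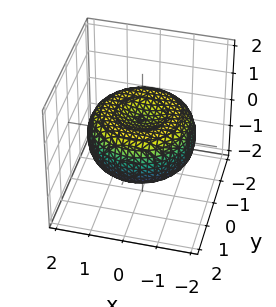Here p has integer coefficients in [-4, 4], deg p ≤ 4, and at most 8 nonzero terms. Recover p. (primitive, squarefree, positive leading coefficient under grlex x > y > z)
x^4 + 2*x^2*y^2 + y^4 - 2*x^2 - 2*y^2 + 3*z^2 - 1

First, degree: no degree-3 surface has this shape, so deg p = 4.
Next, symmetry: every cross-section ⟂ z is a circle, so x, y appear only via x² + y².
Next, against the integer gridlines: a circular section at z = 0 has radius between 1 and 2.
Finally, matching integer coefficients to the picture gives p.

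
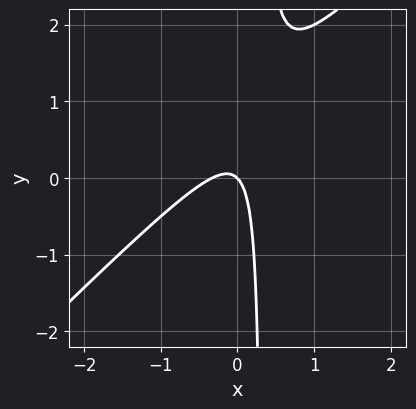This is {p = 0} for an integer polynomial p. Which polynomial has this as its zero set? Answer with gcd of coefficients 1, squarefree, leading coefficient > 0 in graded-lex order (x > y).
3*x^2 - 3*x*y + x + y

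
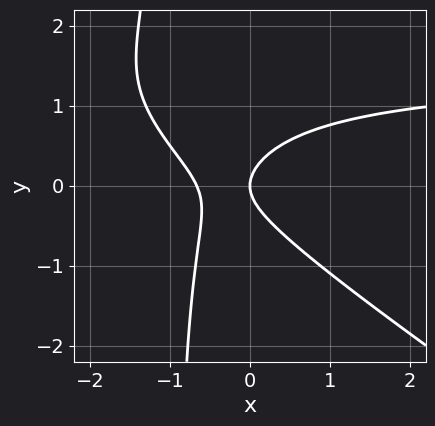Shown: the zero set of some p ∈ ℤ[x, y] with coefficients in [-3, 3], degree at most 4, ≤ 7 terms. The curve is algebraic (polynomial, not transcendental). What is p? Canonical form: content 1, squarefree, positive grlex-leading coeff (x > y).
1. Degree: no degree-2 curve has this shape, so deg p = 3.
2. Observable constraints: it meets the y-axis at y = 0 (among the integer gridlines); it crosses the x-axis at the gridline x = 0.
3. These observations pin down the coefficients.

2*x^2*y + 3*x*y^2 - 3*x^2 + 3*y^2 - 2*x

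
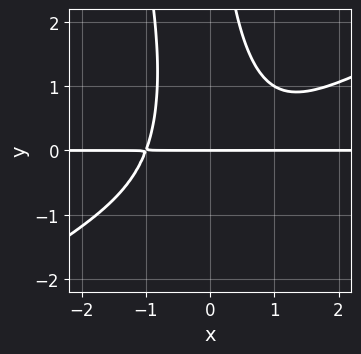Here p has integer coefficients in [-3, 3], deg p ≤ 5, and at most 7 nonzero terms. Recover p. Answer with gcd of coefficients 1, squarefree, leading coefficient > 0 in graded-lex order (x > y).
(a) deg p = 4. No degree-3 curve has this shape.
(b) From the visible intercepts: it meets the y-axis at y = 0 (among the integer gridlines); the visible x-axis segment lies entirely on the curve.
(c) These observations pin down the coefficients.

2*x^3*y - 3*x^2*y^2 - x*y^3 - x^2*y + 3*y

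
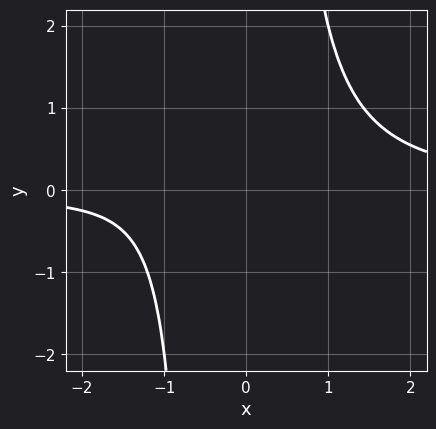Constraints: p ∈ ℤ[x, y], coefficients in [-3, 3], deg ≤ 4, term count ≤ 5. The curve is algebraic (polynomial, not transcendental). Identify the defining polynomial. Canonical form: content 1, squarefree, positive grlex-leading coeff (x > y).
2*x^3*y + x^2*y - x^2 - 2*x - 3

First, deg p = 4. No degree-3 curve has this shape.
Next, from the axis intercepts and sections: it misses every integer gridline on the x-axis; the curve avoids every integer y-axis point in the box.
Finally, solving for integer coefficients yields p as stated.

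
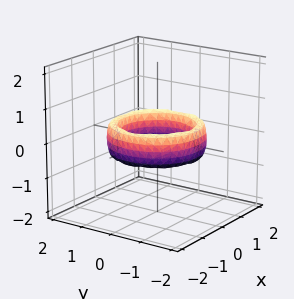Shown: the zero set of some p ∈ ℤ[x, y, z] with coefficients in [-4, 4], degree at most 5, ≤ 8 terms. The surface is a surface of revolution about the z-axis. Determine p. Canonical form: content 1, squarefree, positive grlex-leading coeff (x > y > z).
x^4 + 2*x^2*y^2 + y^4 - 3*x^2 - 3*y^2 + z^2 + 2

First, the degree is 4 — no degree-3 surface has this shape.
Next, symmetries: rotational symmetry about the z-axis ⇒ p depends on x, y only through x² + y².
Then, reading off the gridlines: the x-axis gridline crossings are at x ∈ {-1, 1}; it misses every integer gridline on the z-axis; the y-axis gridline crossings are at y ∈ {-1, 1}.
Finally, matching integer coefficients to the picture gives p.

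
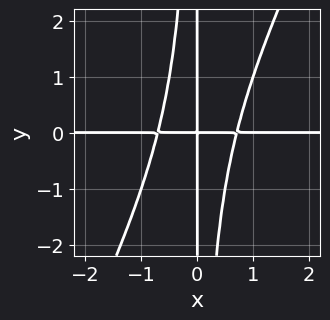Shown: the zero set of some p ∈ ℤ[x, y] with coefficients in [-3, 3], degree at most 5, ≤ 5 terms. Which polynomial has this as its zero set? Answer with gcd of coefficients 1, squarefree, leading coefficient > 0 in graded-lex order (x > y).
2*x^3*y - x^2*y^2 - x*y

First, degree: the shape is more complex than any degree-3 curve, so deg p = 4.
Then, from the visible intercepts: the visible y-axis segment lies entirely on the curve; the visible x-axis segment lies entirely on the curve.
Finally, the integer polynomial consistent with all of this is the stated p.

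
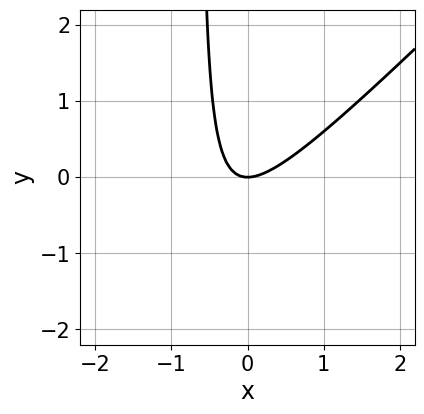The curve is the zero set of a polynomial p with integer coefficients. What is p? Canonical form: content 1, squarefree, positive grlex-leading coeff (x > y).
3*x^2 - 3*x*y - 2*y

(a) Degree: the shape is more complex than any degree-1 curve, so deg p = 2.
(b) Checking where it meets the axes: it crosses the x-axis at the gridline x = 0; it crosses the y-axis at the gridline y = 0.
(c) Solving for integer coefficients yields p as stated.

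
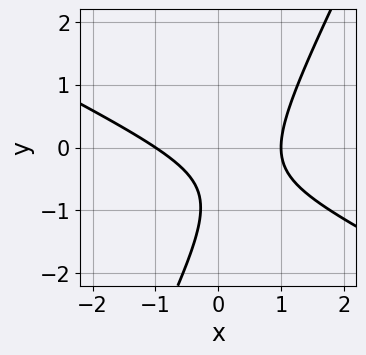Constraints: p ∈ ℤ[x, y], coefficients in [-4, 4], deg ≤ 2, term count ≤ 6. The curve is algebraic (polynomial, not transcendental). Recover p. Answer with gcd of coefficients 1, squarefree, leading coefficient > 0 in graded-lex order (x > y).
2*x^2 + 3*x*y - 2*y^2 - 3*y - 2

(a) deg p = 2. A generic line meets the curve in up to 2 points.
(b) From the axis intercepts and sections: among the integer gridlines, it crosses the x-axis at x ∈ {-1, 1}; no y-intercept at any integer in the box.
(c) Matching integer coefficients to the picture gives p.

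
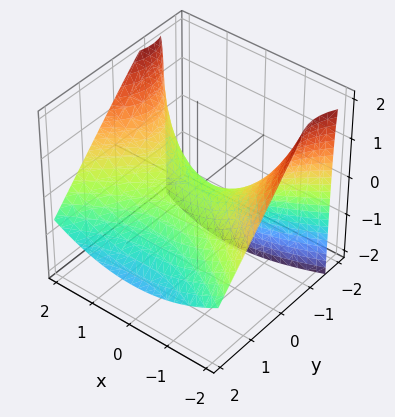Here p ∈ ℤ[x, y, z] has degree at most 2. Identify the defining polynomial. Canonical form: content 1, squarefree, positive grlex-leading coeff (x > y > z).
x^2 - 2*y^2 - 2*y*z - 3*z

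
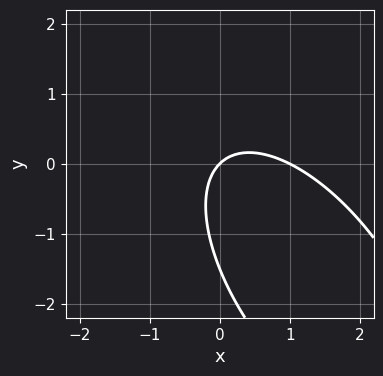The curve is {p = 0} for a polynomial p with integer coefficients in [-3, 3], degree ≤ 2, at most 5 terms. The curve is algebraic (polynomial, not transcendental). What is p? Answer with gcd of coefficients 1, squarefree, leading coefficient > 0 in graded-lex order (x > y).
3*x^2 + 3*x*y + 2*y^2 - 3*x + 3*y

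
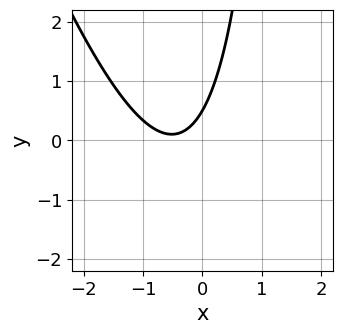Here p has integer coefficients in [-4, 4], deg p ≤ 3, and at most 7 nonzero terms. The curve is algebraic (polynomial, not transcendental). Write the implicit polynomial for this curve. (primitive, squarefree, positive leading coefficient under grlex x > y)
3*x^2 + x*y + 3*x - 2*y + 1

Degree: no degree-1 curve has this shape, so deg p = 2.
Checking where it meets the axes: the curve avoids every integer x-axis point in the box.
Assembling these constraints gives the stated polynomial.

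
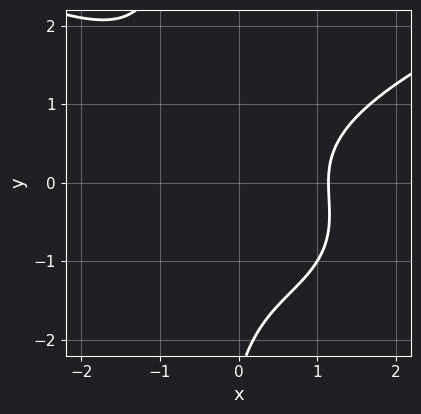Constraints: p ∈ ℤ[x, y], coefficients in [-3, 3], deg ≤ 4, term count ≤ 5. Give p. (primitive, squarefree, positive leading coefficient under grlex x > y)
2*x*y^3 - 2*x^3 + y^3 + 2*y^2 + 3

First, degree: the shape is more complex than any degree-3 curve, so deg p = 4.
Then, observable constraints: the curve avoids every integer y-axis point in the box.
Finally, fitting integer coefficients to these (and the overall shape) gives p.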